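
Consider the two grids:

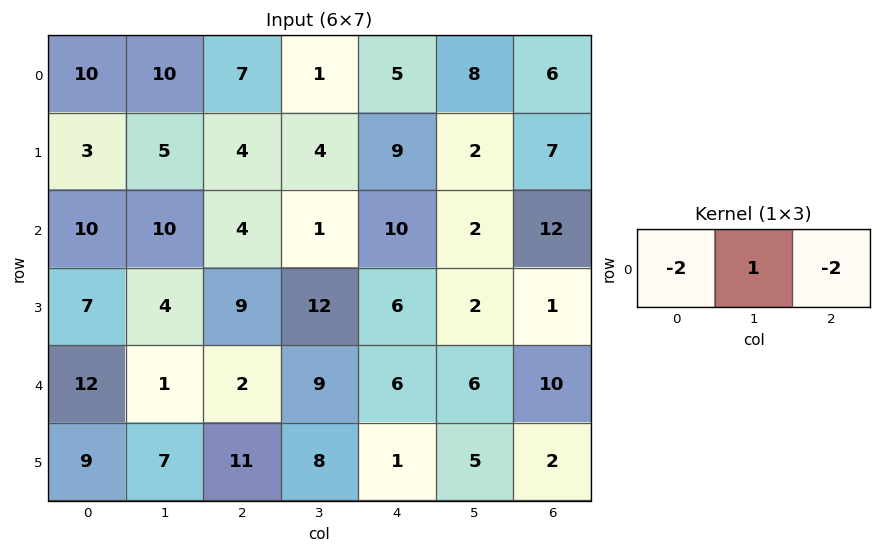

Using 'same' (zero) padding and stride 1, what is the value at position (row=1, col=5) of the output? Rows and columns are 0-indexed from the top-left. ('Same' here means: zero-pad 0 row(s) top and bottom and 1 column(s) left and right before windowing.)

-30

The receptive field on the zero-padded input at this output position is [9 2 7]. Elementwise product with the kernel and sum: 9·-2 + 2·1 + 7·-2.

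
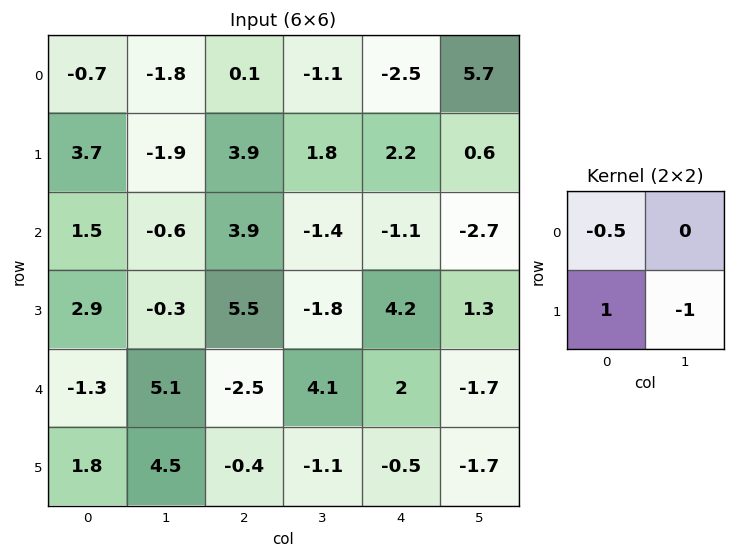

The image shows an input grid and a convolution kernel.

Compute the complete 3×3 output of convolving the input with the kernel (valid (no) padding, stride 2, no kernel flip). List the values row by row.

5.95 2.05 2.85
2.45 5.35 3.45
-2.05 1.95 0.2

Output[0,0]: The receptive field on the input at this output position is [-0.7 -1.8 / 3.7 -1.9]. Elementwise product with the kernel and sum: -0.7·-0.5 + 3.7·1 + -1.9·-1.
Output[0,1]: The receptive field on the input at this output position is [0.1 -1.1 / 3.9 1.8]. Elementwise product with the kernel and sum: 0.1·-0.5 + 3.9·1 + 1.8·-1.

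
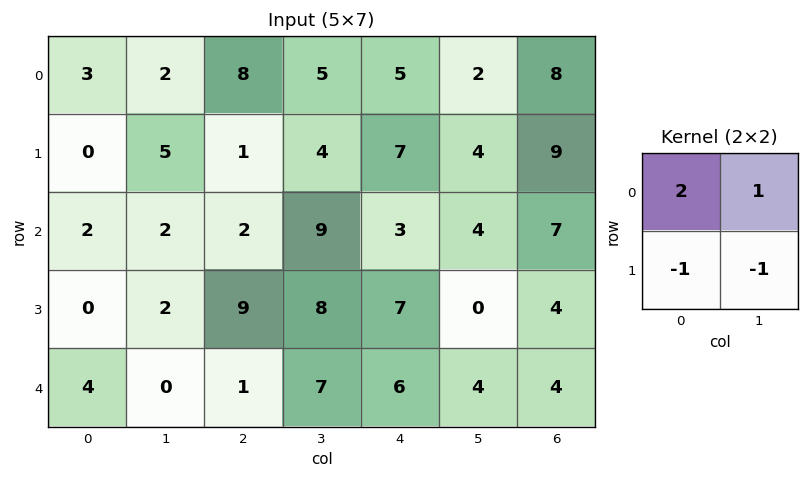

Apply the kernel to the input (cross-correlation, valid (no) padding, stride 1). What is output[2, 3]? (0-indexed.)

6

The receptive field on the input at this output position is [9 3 / 8 7]. Elementwise product with the kernel and sum: 9·2 + 3·1 + 8·-1 + 7·-1.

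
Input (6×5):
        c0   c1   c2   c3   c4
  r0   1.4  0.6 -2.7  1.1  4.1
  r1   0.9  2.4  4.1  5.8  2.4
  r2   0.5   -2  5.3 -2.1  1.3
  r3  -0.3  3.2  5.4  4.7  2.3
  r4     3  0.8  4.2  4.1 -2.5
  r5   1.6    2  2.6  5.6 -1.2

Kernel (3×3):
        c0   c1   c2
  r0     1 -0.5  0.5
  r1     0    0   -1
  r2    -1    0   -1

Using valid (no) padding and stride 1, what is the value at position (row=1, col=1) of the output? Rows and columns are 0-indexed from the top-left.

-2.55

The receptive field on the input at this output position is [2.4 4.1 5.8 / -2 5.3 -2.1 / 3.2 5.4 4.7]. Elementwise product with the kernel and sum: 2.4·1 + 4.1·-0.5 + 5.8·0.5 + -2.1·-1 + 3.2·-1 + 4.7·-1.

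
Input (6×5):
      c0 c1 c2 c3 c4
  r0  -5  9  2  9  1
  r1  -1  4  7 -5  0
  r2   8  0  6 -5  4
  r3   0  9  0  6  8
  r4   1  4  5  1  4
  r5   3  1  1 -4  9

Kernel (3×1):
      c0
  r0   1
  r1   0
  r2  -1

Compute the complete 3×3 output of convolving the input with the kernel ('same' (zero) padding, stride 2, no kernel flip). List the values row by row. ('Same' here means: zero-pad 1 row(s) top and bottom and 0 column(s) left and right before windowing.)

Output[0,0]: The receptive field on the zero-padded input at this output position is [0 / -5 / -1]. Elementwise product with the kernel and sum: 0·1 + -1·-1.
Output[0,1]: The receptive field on the zero-padded input at this output position is [0 / 2 / 7]. Elementwise product with the kernel and sum: 0·1 + 7·-1.

1 -7 0
-1 7 -8
-3 -1 -1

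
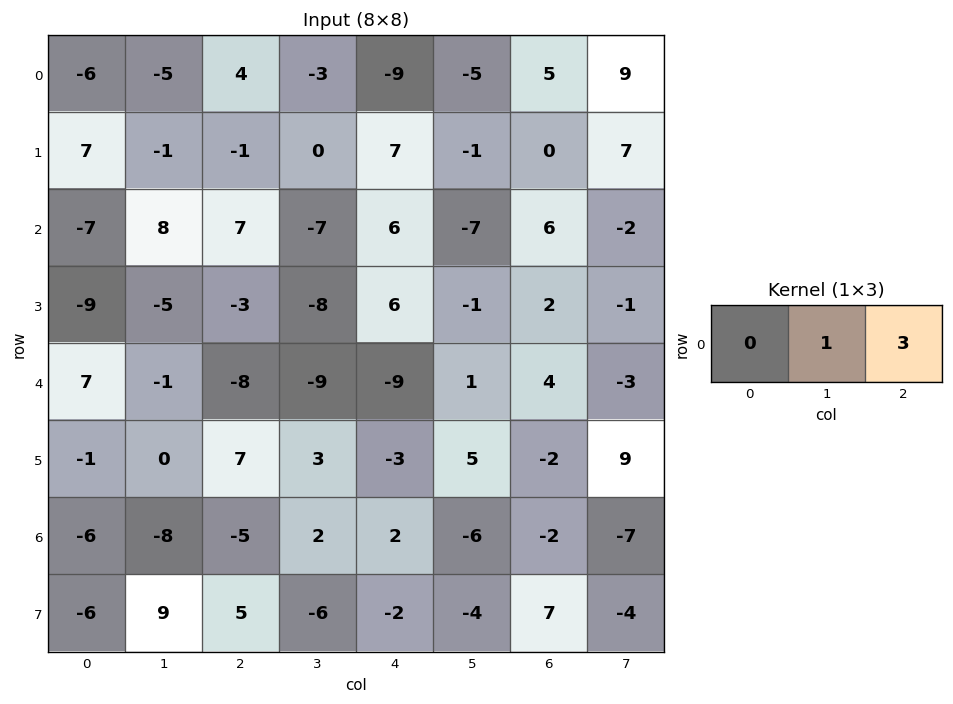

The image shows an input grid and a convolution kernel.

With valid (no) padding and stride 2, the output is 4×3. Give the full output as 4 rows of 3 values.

7 -30 10
29 11 11
-25 -36 13
-23 8 -12

Output[0,0]: The receptive field on the input at this output position is [-6 -5 4]. Elementwise product with the kernel and sum: -5·1 + 4·3.
Output[0,1]: The receptive field on the input at this output position is [4 -3 -9]. Elementwise product with the kernel and sum: -3·1 + -9·3.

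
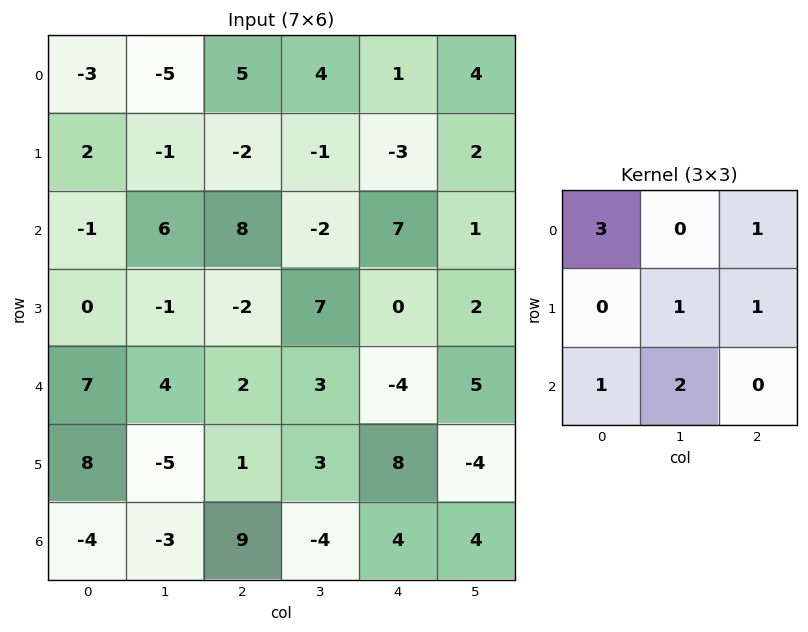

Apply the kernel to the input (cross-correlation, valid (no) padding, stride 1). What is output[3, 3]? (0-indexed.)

The receptive field on the input at this output position is [7 0 2 / 3 -4 5 / 3 8 -4]. Elementwise product with the kernel and sum: 7·3 + 2·1 + -4·1 + 5·1 + 3·1 + 8·2.

43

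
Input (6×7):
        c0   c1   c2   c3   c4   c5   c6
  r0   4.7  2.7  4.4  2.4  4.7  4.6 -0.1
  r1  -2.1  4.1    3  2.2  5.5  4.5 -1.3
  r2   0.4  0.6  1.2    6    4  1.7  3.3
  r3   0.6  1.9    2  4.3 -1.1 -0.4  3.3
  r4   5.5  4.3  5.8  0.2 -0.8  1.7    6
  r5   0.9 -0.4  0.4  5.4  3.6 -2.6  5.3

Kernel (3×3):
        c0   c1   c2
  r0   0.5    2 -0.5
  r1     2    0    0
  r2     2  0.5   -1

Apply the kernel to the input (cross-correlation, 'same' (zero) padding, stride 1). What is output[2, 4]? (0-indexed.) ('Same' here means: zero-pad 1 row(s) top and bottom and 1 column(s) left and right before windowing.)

The receptive field on the zero-padded input at this output position is [2.2 5.5 4.5 / 6 4 1.7 / 4.3 -1.1 -0.4]. Elementwise product with the kernel and sum: 2.2·0.5 + 5.5·2 + 4.5·-0.5 + 6·2 + 4.3·2 + -1.1·0.5 + -0.4·-1.

30.3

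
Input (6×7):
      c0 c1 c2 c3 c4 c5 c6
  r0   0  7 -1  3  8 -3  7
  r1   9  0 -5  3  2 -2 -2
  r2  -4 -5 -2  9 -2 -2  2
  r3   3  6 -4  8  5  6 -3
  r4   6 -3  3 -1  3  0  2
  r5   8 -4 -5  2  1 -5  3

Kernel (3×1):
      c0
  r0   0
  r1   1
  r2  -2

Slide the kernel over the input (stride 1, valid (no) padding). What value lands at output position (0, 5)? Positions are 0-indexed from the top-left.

The receptive field on the input at this output position is [-3 / -2 / -2]. Elementwise product with the kernel and sum: -2·1 + -2·-2.

2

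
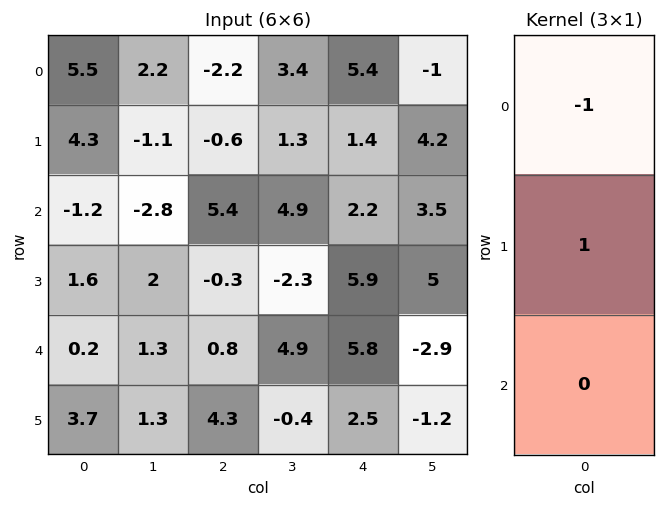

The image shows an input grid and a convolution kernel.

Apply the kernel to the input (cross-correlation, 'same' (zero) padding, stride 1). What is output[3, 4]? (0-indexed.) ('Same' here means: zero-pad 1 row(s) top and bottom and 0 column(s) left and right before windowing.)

3.7

The receptive field on the zero-padded input at this output position is [2.2 / 5.9 / 5.8]. Elementwise product with the kernel and sum: 2.2·-1 + 5.9·1.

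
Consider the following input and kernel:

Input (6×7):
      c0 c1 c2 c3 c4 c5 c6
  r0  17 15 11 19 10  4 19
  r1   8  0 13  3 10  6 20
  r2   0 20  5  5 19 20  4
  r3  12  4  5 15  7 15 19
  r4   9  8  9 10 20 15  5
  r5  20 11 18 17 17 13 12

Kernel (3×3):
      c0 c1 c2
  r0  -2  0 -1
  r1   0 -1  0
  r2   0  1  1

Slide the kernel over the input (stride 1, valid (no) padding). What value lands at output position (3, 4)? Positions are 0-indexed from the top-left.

The receptive field on the input at this output position is [7 15 19 / 20 15 5 / 17 13 12]. Elementwise product with the kernel and sum: 7·-2 + 19·-1 + 15·-1 + 13·1 + 12·1.

-23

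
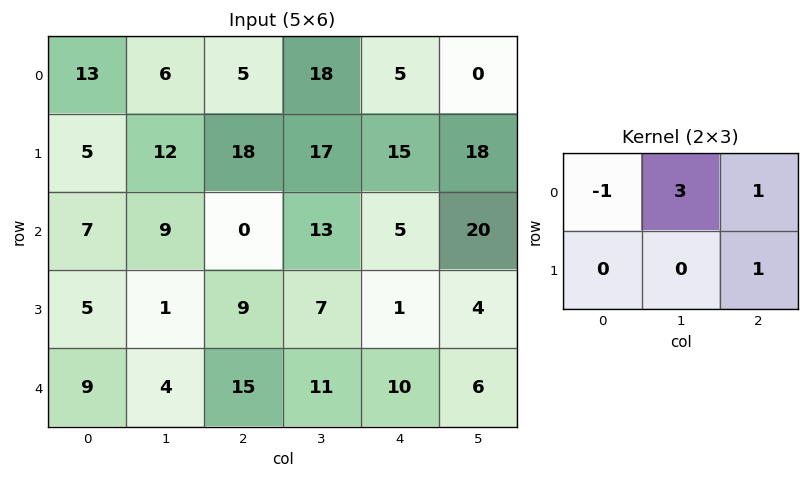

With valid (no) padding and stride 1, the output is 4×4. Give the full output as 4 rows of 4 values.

Output[0,0]: The receptive field on the input at this output position is [13 6 5 / 5 12 18]. Elementwise product with the kernel and sum: 13·-1 + 6·3 + 5·1 + 18·1.

28 44 69 15
49 72 53 66
29 11 45 26
22 44 23 6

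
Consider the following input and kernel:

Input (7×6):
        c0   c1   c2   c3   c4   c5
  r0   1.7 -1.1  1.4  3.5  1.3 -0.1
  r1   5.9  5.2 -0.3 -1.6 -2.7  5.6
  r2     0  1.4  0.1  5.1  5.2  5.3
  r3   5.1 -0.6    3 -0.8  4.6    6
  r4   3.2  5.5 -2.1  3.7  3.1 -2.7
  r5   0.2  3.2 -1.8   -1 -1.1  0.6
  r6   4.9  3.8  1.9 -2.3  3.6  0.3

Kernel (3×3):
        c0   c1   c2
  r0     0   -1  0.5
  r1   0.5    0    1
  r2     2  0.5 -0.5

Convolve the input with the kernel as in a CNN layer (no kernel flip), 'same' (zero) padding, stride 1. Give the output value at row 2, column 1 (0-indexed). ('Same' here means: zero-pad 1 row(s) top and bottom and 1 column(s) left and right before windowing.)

The receptive field on the zero-padded input at this output position is [5.9 5.2 -0.3 / 0 1.4 0.1 / 5.1 -0.6 3]. Elementwise product with the kernel and sum: 5.2·-1 + -0.3·0.5 + 0·0.5 + 0.1·1 + 5.1·2 + -0.6·0.5 + 3·-0.5.

3.15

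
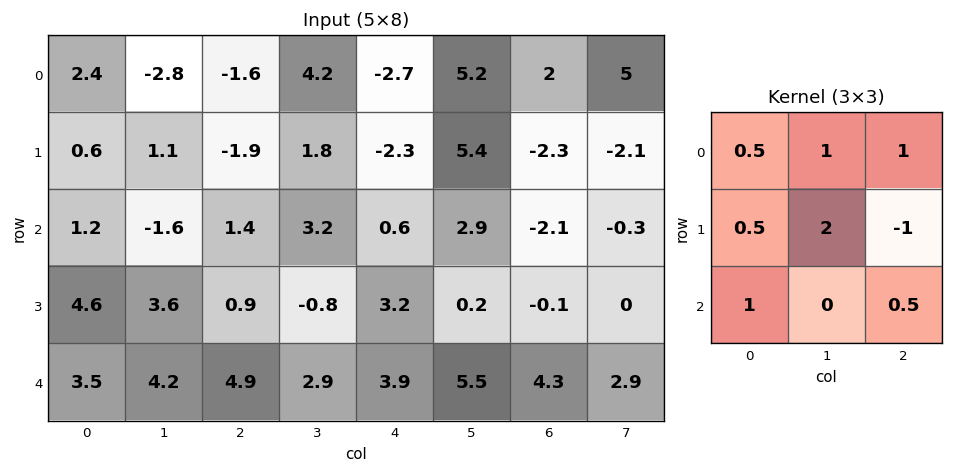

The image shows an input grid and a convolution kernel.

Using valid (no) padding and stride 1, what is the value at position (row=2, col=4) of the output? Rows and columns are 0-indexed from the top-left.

9.25

The receptive field on the input at this output position is [0.6 2.9 -2.1 / 3.2 0.2 -0.1 / 3.9 5.5 4.3]. Elementwise product with the kernel and sum: 0.6·0.5 + 2.9·1 + -2.1·1 + 3.2·0.5 + 0.2·2 + -0.1·-1 + 3.9·1 + 4.3·0.5.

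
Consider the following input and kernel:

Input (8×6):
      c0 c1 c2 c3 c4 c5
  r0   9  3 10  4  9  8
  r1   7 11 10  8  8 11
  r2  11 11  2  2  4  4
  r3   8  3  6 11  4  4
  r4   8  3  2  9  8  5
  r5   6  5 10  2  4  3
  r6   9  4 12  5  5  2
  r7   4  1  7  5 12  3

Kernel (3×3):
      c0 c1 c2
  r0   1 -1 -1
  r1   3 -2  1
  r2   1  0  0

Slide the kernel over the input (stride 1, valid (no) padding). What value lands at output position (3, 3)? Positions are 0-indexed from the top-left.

The receptive field on the input at this output position is [11 4 4 / 9 8 5 / 2 4 3]. Elementwise product with the kernel and sum: 11·1 + 4·-1 + 4·-1 + 9·3 + 8·-2 + 5·1 + 2·1.

21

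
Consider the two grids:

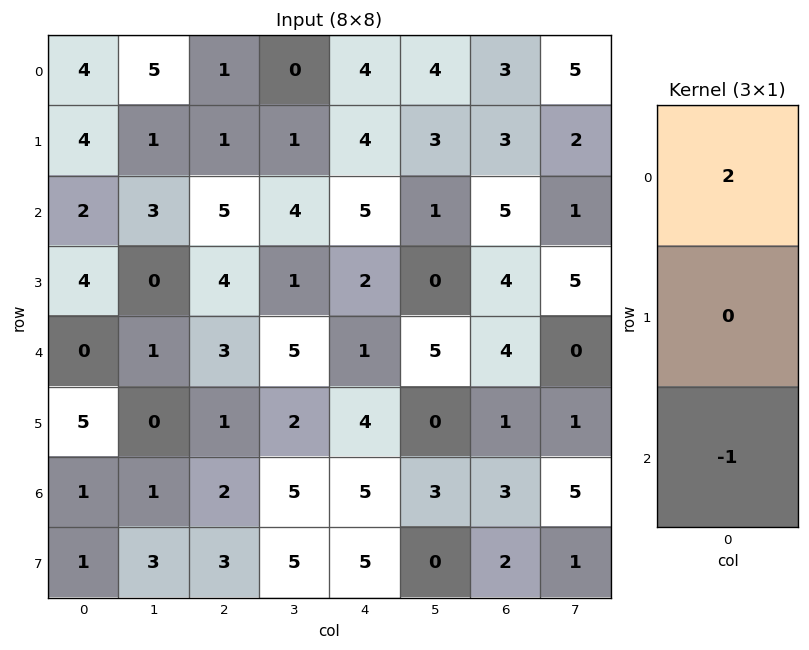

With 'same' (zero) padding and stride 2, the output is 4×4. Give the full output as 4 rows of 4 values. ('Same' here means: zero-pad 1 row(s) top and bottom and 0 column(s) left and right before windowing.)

Output[0,0]: The receptive field on the zero-padded input at this output position is [0 / 4 / 4]. Elementwise product with the kernel and sum: 0·2 + 4·-1.
Output[0,1]: The receptive field on the zero-padded input at this output position is [0 / 1 / 1]. Elementwise product with the kernel and sum: 0·2 + 1·-1.

-4 -1 -4 -3
4 -2 6 2
3 7 0 7
9 -1 3 0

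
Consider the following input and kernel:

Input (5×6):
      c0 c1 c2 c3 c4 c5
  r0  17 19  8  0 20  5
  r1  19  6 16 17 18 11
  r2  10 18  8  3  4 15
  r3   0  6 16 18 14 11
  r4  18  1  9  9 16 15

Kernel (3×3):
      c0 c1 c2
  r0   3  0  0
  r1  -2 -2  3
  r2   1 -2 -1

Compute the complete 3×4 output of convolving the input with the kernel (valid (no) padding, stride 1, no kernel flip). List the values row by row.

Output[0,0]: The receptive field on the input at this output position is [17 19 8 / 19 6 16 / 10 18 8]. Elementwise product with the kernel and sum: 17·3 + 19·-2 + 6·-2 + 16·3 + 10·1 + 18·-2 + 8·-1.
Output[0,1]: The receptive field on the input at this output position is [19 8 0 / 6 16 17 / 18 8 3]. Elementwise product with the kernel and sum: 19·3 + 6·-2 + 16·-2 + 17·3 + 18·1 + 8·-2 + 3·-1.

15 63 10 -57
-3 -69 4 61
73 38 -27 -60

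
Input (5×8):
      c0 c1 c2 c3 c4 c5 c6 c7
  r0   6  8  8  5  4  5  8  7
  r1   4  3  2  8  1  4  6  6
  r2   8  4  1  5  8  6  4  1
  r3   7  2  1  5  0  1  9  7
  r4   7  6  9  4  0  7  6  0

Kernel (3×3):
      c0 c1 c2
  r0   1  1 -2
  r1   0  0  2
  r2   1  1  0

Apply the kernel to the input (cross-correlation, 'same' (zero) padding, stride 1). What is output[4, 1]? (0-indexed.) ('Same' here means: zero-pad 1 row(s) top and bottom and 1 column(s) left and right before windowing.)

The receptive field on the zero-padded input at this output position is [7 2 1 / 7 6 9 / 0 0 0]. Elementwise product with the kernel and sum: 7·1 + 2·1 + 1·-2 + 9·2 + 0·1 + 0·1.

25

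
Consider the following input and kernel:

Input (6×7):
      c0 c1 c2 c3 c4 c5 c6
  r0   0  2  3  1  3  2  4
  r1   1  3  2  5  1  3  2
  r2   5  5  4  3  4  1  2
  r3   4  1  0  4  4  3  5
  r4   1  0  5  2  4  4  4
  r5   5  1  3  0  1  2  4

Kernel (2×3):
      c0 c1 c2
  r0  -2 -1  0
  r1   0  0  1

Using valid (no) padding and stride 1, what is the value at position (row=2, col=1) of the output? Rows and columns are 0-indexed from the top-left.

-10

The receptive field on the input at this output position is [5 4 3 / 1 0 4]. Elementwise product with the kernel and sum: 5·-2 + 4·-1 + 4·1.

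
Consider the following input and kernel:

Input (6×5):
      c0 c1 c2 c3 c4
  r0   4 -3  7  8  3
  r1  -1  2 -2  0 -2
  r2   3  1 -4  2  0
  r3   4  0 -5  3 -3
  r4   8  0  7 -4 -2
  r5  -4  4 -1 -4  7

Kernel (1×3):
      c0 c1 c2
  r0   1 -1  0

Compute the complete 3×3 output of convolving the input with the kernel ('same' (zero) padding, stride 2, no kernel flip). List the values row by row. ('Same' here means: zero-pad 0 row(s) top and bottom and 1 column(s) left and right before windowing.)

Output[0,0]: The receptive field on the zero-padded input at this output position is [0 4 -3]. Elementwise product with the kernel and sum: 0·1 + 4·-1.

-4 -10 5
-3 5 2
-8 -7 -2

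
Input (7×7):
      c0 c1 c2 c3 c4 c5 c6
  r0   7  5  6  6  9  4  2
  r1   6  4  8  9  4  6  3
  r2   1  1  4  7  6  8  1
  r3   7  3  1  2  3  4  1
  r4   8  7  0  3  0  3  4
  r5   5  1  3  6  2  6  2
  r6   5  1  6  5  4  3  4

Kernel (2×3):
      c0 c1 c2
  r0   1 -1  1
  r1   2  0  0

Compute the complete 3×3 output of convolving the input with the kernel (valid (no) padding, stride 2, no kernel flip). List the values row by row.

Output[0,0]: The receptive field on the input at this output position is [7 5 6 / 6 4 8]. Elementwise product with the kernel and sum: 7·1 + 5·-1 + 6·1 + 6·2.
Output[0,1]: The receptive field on the input at this output position is [6 6 9 / 8 9 4]. Elementwise product with the kernel and sum: 6·1 + 6·-1 + 9·1 + 8·2.

20 25 15
18 5 5
11 3 5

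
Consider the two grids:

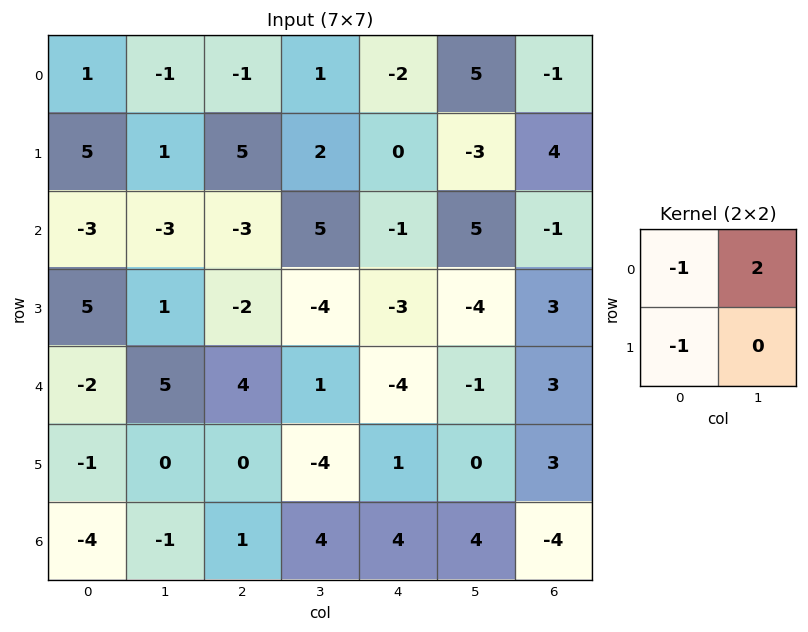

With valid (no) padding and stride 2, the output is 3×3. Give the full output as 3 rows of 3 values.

-8 -2 12
-8 15 14
13 -2 1

Output[0,0]: The receptive field on the input at this output position is [1 -1 / 5 1]. Elementwise product with the kernel and sum: 1·-1 + -1·2 + 5·-1.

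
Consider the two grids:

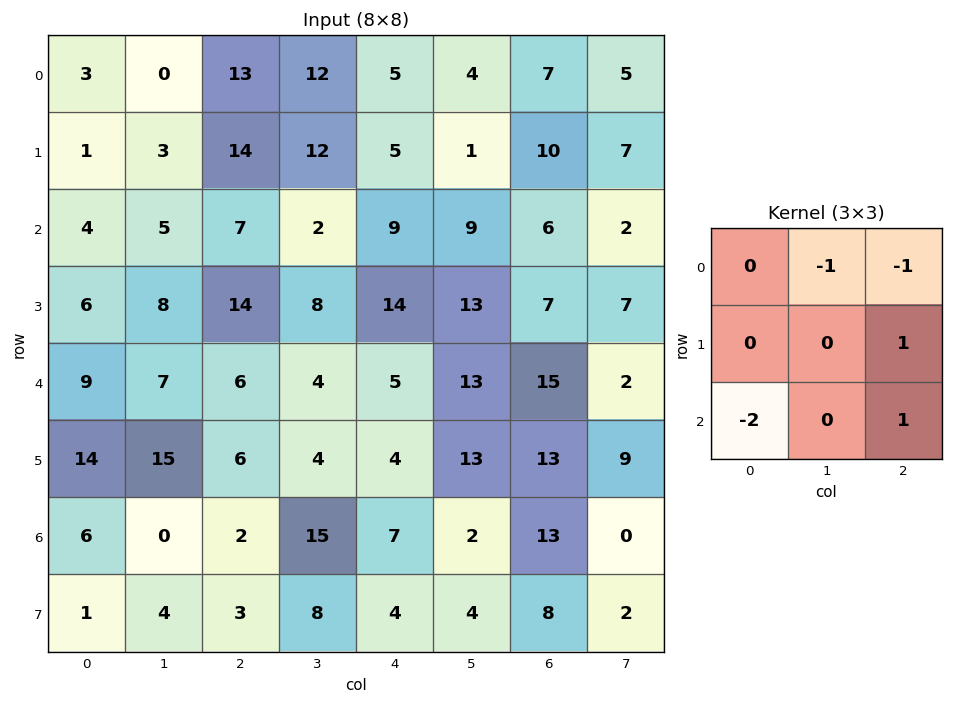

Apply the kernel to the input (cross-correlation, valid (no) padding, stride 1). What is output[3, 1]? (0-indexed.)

The receptive field on the input at this output position is [8 14 8 / 7 6 4 / 15 6 4]. Elementwise product with the kernel and sum: 14·-1 + 8·-1 + 4·1 + 15·-2 + 4·1.

-44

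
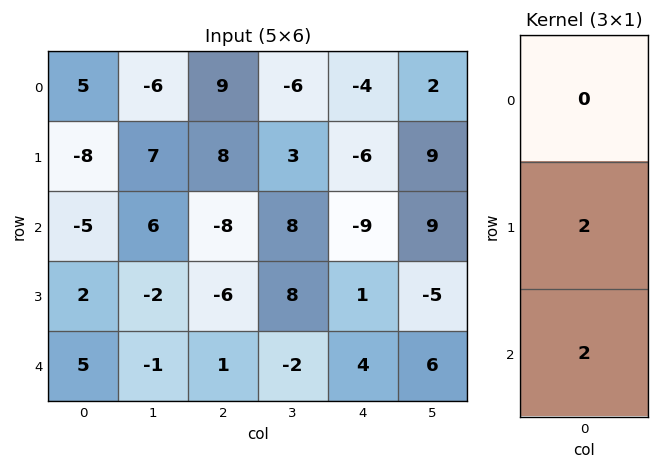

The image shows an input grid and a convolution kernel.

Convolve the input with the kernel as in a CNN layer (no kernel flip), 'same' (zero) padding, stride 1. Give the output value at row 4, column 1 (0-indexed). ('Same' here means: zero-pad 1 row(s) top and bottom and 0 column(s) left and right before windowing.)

-2

The receptive field on the zero-padded input at this output position is [-2 / -1 / 0]. Elementwise product with the kernel and sum: -1·2 + 0·2.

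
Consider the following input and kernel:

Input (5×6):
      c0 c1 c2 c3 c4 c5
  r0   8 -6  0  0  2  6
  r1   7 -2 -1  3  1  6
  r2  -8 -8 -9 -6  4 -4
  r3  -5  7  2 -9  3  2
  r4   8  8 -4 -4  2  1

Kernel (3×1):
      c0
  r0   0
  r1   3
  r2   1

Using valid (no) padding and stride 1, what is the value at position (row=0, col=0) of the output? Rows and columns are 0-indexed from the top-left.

13

The receptive field on the input at this output position is [8 / 7 / -8]. Elementwise product with the kernel and sum: 7·3 + -8·1.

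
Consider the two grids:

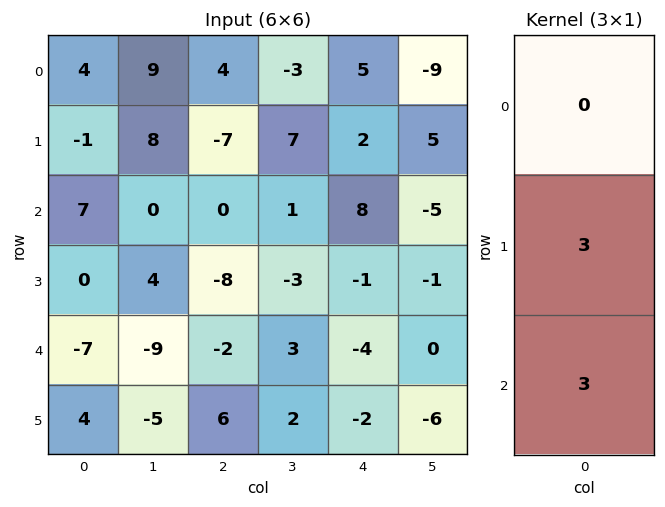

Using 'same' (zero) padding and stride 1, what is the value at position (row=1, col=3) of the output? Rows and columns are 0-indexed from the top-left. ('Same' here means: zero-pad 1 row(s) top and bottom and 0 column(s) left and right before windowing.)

24

The receptive field on the zero-padded input at this output position is [-3 / 7 / 1]. Elementwise product with the kernel and sum: 7·3 + 1·3.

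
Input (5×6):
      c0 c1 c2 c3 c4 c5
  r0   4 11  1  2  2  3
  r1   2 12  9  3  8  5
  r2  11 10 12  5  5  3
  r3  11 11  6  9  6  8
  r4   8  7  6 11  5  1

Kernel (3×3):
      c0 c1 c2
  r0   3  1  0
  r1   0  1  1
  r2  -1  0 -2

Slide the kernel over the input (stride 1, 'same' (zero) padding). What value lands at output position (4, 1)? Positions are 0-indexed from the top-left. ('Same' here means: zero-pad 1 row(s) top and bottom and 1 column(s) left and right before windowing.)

The receptive field on the zero-padded input at this output position is [11 11 6 / 8 7 6 / 0 0 0]. Elementwise product with the kernel and sum: 11·3 + 11·1 + 7·1 + 6·1 + 0·-1 + 0·-2.

57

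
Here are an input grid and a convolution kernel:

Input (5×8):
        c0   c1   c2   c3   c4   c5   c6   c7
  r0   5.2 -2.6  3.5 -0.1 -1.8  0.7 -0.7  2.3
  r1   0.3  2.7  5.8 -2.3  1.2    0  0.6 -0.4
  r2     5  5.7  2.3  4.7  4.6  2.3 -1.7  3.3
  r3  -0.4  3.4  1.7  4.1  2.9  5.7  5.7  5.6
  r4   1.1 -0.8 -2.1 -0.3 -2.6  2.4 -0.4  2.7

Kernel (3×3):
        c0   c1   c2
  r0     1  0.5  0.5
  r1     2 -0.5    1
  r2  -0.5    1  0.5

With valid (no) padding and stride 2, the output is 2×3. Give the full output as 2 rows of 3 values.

15.05 22.35 0.35
5.8 10.65 17.05

Output[0,0]: The receptive field on the input at this output position is [5.2 -2.6 3.5 / 0.3 2.7 5.8 / 5 5.7 2.3]. Elementwise product with the kernel and sum: 5.2·1 + -2.6·0.5 + 3.5·0.5 + 0.3·2 + 2.7·-0.5 + 5.8·1 + 5·-0.5 + 5.7·1 + 2.3·0.5.
Output[0,1]: The receptive field on the input at this output position is [3.5 -0.1 -1.8 / 5.8 -2.3 1.2 / 2.3 4.7 4.6]. Elementwise product with the kernel and sum: 3.5·1 + -0.1·0.5 + -1.8·0.5 + 5.8·2 + -2.3·-0.5 + 1.2·1 + 2.3·-0.5 + 4.7·1 + 4.6·0.5.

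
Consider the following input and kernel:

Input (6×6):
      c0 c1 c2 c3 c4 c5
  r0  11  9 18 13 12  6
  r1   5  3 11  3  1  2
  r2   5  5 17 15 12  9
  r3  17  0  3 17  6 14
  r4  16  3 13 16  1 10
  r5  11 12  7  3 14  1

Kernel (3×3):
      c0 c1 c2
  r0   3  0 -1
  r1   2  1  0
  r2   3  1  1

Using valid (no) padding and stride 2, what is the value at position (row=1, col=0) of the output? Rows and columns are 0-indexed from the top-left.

The receptive field on the input at this output position is [5 5 17 / 17 0 3 / 16 3 13]. Elementwise product with the kernel and sum: 5·3 + 17·-1 + 17·2 + 0·1 + 16·3 + 3·1 + 13·1.

96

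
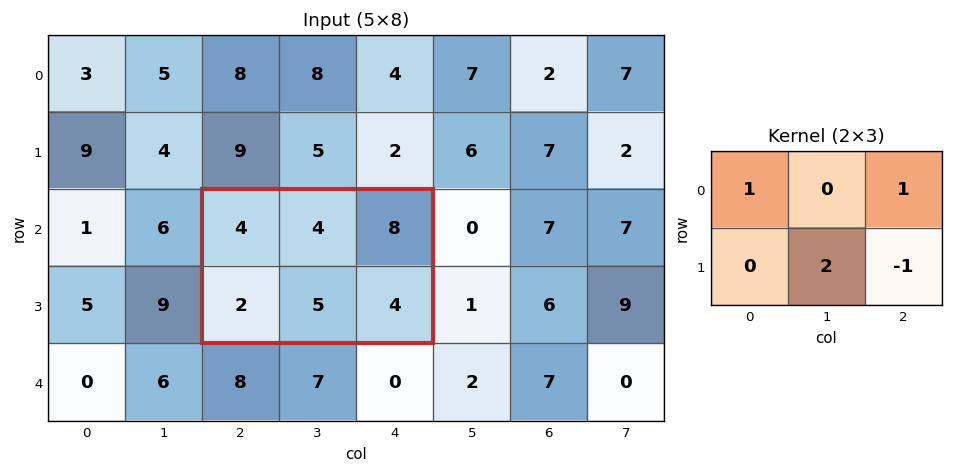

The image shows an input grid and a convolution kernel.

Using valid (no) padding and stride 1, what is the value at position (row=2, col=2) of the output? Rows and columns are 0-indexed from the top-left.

The receptive field on the input at this output position is [4 4 8 / 2 5 4]. Elementwise product with the kernel and sum: 4·1 + 8·1 + 5·2 + 4·-1.

18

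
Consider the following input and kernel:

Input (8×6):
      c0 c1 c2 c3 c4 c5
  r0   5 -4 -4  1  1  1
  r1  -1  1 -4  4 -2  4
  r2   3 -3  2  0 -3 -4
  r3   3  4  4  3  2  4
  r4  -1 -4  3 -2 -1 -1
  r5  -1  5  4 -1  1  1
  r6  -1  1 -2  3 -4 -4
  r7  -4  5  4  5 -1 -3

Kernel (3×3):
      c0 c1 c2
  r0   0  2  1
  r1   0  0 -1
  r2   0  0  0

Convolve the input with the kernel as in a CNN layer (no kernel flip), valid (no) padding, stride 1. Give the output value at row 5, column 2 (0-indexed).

The receptive field on the input at this output position is [4 -1 1 / -2 3 -4 / 4 5 -1]. Elementwise product with the kernel and sum: -1·2 + 1·1 + -4·-1.

3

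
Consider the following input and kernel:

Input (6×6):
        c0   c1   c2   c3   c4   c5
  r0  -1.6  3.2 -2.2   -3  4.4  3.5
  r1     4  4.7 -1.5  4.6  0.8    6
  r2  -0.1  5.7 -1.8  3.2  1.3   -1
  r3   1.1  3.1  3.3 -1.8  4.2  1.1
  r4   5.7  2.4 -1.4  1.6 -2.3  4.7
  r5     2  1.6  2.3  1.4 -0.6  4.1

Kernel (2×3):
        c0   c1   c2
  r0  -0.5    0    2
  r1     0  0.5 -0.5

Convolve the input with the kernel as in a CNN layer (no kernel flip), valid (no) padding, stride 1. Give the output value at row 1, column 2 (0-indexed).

3.3

The receptive field on the input at this output position is [-1.5 4.6 0.8 / -1.8 3.2 1.3]. Elementwise product with the kernel and sum: -1.5·-0.5 + 0.8·2 + 3.2·0.5 + 1.3·-0.5.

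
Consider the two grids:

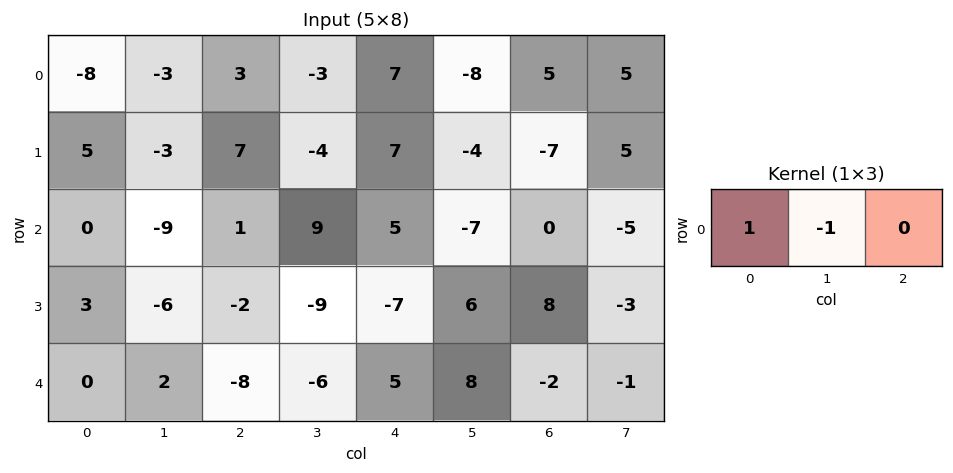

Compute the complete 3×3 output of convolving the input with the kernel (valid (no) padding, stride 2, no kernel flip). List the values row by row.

Output[0,0]: The receptive field on the input at this output position is [-8 -3 3]. Elementwise product with the kernel and sum: -8·1 + -3·-1.
Output[0,1]: The receptive field on the input at this output position is [3 -3 7]. Elementwise product with the kernel and sum: 3·1 + -3·-1.

-5 6 15
9 -8 12
-2 -2 -3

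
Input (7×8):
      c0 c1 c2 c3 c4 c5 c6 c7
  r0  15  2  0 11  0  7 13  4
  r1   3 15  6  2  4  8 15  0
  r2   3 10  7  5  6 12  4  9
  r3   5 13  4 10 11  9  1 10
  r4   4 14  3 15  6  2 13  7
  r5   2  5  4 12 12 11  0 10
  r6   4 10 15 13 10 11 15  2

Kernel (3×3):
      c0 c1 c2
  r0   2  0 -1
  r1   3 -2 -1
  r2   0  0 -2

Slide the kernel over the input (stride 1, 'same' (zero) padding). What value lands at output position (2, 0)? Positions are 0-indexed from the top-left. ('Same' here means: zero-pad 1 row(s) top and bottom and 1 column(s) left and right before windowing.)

The receptive field on the zero-padded input at this output position is [0 3 15 / 0 3 10 / 0 5 13]. Elementwise product with the kernel and sum: 0·2 + 15·-1 + 0·3 + 3·-2 + 10·-1 + 13·-2.

-57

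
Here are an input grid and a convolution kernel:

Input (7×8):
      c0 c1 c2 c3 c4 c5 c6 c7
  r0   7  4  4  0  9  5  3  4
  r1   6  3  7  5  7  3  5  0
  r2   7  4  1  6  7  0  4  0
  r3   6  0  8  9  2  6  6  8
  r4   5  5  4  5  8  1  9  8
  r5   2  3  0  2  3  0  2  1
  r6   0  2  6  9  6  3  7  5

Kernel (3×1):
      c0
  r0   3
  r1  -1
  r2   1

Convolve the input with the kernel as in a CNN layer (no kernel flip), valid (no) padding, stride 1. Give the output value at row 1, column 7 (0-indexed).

The receptive field on the input at this output position is [0 / 0 / 8]. Elementwise product with the kernel and sum: 0·3 + 0·-1 + 8·1.

8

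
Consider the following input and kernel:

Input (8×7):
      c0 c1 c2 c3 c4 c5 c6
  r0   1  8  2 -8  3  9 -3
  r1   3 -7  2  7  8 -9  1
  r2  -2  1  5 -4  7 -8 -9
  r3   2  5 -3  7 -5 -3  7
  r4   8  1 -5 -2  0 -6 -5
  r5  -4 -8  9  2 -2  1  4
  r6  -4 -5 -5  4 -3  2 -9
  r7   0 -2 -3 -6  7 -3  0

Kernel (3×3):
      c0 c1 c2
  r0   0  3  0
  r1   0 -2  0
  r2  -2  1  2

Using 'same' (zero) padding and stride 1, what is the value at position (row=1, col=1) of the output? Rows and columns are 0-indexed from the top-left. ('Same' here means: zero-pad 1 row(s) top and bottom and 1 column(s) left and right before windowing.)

The receptive field on the zero-padded input at this output position is [1 8 2 / 3 -7 2 / -2 1 5]. Elementwise product with the kernel and sum: 8·3 + -7·-2 + -2·-2 + 1·1 + 5·2.

53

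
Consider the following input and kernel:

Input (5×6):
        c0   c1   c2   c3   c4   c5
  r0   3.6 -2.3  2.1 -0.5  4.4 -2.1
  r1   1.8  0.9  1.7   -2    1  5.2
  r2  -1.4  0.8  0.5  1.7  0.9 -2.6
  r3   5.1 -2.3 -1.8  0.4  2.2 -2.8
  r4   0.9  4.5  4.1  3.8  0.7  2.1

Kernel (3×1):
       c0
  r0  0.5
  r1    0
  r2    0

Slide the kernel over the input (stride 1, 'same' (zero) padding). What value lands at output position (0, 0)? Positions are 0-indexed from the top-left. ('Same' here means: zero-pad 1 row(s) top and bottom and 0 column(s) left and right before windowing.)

The receptive field on the zero-padded input at this output position is [0 / 3.6 / 1.8]. Elementwise product with the kernel and sum: 0·0.5.

0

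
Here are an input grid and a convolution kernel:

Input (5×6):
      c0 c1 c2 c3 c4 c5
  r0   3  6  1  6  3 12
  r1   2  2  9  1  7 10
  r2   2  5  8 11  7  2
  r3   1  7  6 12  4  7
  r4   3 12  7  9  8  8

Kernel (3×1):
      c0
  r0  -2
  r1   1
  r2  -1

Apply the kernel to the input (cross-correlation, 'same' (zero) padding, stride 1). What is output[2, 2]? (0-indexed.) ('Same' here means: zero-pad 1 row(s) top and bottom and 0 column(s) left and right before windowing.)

The receptive field on the zero-padded input at this output position is [9 / 8 / 6]. Elementwise product with the kernel and sum: 9·-2 + 8·1 + 6·-1.

-16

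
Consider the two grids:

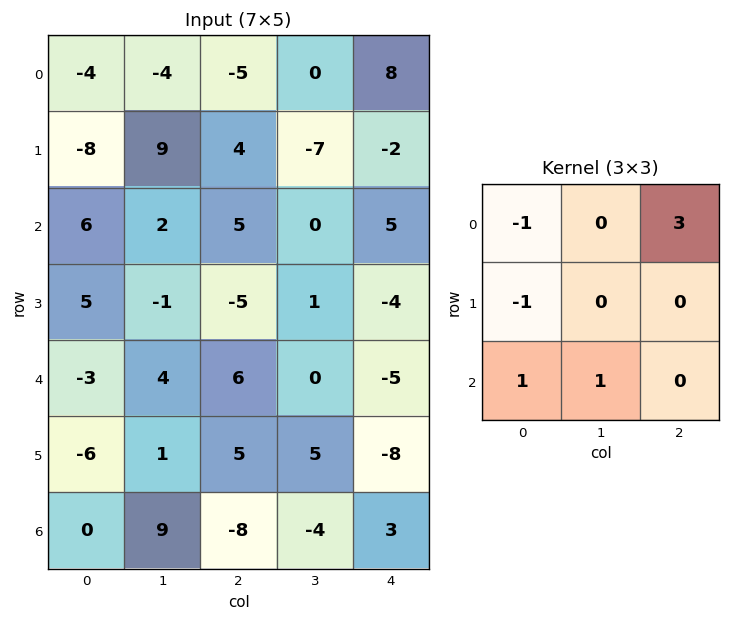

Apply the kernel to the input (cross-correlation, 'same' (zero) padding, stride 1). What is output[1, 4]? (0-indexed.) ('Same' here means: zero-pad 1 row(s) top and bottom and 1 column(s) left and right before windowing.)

The receptive field on the zero-padded input at this output position is [0 8 0 / -7 -2 0 / 0 5 0]. Elementwise product with the kernel and sum: 0·-1 + 0·3 + -7·-1 + 0·1 + 5·1.

12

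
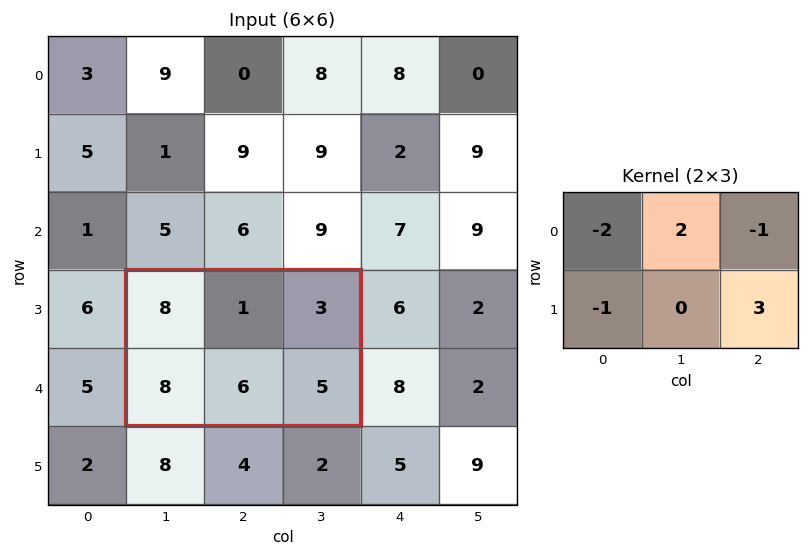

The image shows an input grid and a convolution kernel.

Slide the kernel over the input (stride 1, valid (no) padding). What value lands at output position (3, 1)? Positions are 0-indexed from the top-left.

The receptive field on the input at this output position is [8 1 3 / 8 6 5]. Elementwise product with the kernel and sum: 8·-2 + 1·2 + 3·-1 + 8·-1 + 5·3.

-10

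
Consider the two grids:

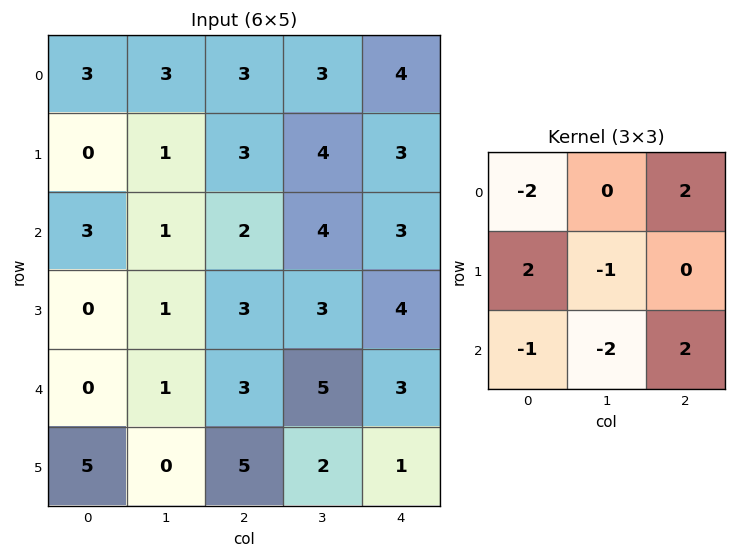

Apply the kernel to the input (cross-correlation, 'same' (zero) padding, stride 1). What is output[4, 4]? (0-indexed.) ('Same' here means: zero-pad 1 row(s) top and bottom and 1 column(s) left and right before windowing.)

The receptive field on the zero-padded input at this output position is [3 4 0 / 5 3 0 / 2 1 0]. Elementwise product with the kernel and sum: 3·-2 + 0·2 + 5·2 + 3·-1 + 2·-1 + 1·-2 + 0·2.

-3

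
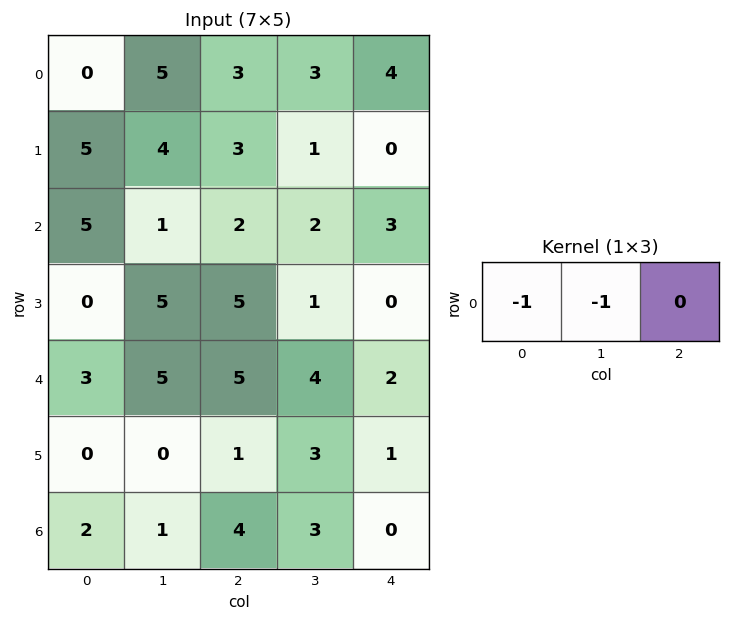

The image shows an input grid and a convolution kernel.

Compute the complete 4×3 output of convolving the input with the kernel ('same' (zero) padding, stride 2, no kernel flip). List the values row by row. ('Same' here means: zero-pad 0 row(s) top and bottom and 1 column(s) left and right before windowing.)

0 -8 -7
-5 -3 -5
-3 -10 -6
-2 -5 -3

Output[0,0]: The receptive field on the zero-padded input at this output position is [0 0 5]. Elementwise product with the kernel and sum: 0·-1 + 0·-1.
Output[0,1]: The receptive field on the zero-padded input at this output position is [5 3 3]. Elementwise product with the kernel and sum: 5·-1 + 3·-1.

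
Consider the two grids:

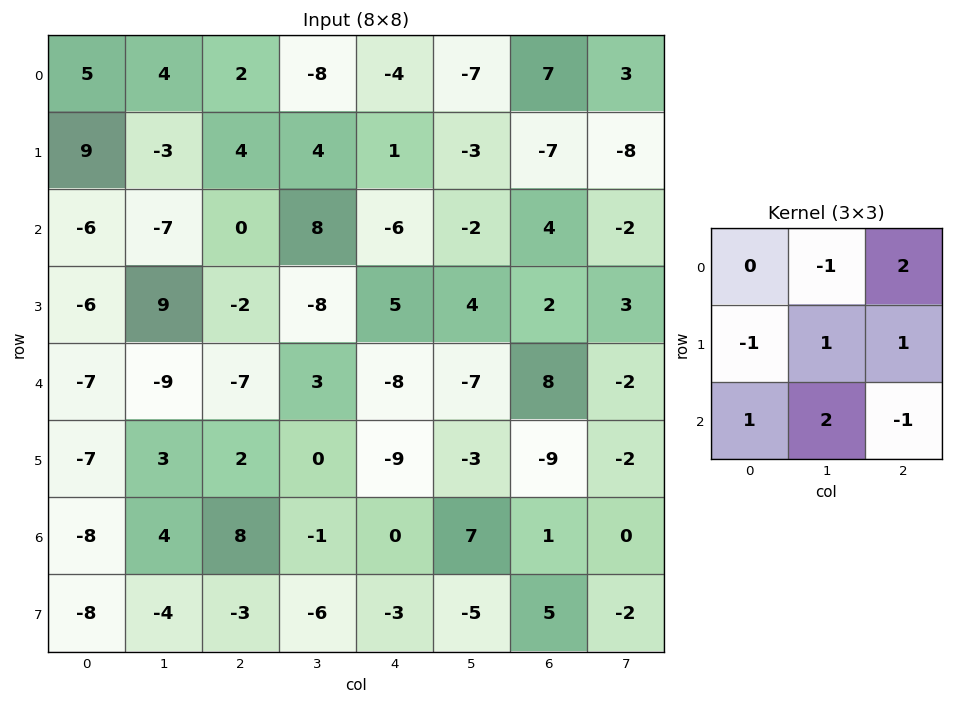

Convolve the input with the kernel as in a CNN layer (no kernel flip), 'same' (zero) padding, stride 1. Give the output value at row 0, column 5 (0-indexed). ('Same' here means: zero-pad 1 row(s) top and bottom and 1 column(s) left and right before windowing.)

6

The receptive field on the zero-padded input at this output position is [0 0 0 / -4 -7 7 / 1 -3 -7]. Elementwise product with the kernel and sum: 0·-1 + 0·2 + -4·-1 + -7·1 + 7·1 + 1·1 + -3·2 + -7·-1.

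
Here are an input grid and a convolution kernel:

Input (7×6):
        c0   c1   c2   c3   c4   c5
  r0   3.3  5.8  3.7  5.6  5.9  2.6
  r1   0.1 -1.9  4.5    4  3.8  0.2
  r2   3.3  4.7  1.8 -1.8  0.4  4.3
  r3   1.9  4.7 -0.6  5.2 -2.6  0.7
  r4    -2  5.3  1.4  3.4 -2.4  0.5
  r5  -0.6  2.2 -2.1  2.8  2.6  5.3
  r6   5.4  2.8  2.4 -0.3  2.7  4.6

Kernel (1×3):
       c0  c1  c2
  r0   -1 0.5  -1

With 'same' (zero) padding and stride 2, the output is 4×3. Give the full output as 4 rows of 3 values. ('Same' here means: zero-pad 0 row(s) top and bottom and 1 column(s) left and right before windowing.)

Output[0,0]: The receptive field on the zero-padded input at this output position is [0 3.3 5.8]. Elementwise product with the kernel and sum: 0·-1 + 3.3·0.5 + 5.8·-1.

-4.15 -9.55 -5.25
-3.05 -2 -2.3
-6.3 -8 -5.1
-0.1 -1.3 -2.95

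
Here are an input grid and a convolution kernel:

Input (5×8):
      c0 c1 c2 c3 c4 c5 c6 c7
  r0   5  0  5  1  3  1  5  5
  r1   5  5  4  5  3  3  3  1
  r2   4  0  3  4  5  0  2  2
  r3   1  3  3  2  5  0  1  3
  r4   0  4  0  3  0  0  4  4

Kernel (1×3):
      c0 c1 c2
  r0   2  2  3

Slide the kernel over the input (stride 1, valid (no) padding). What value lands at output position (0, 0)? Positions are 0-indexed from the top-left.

The receptive field on the input at this output position is [5 0 5]. Elementwise product with the kernel and sum: 5·2 + 0·2 + 5·3.

25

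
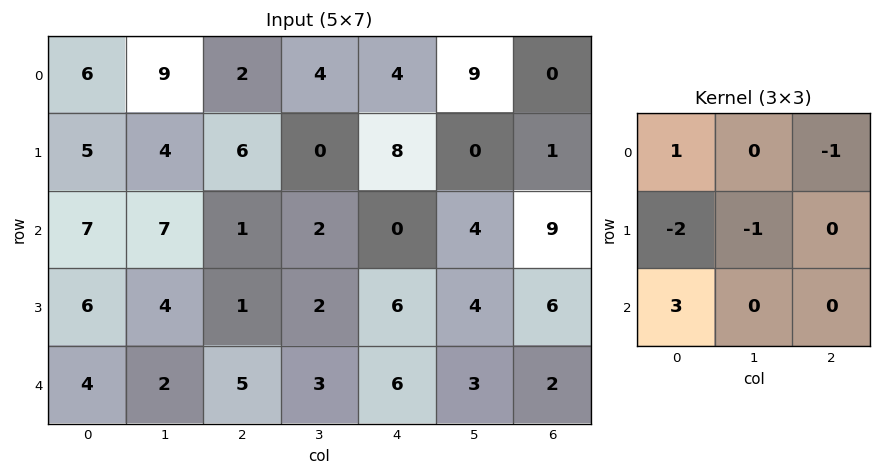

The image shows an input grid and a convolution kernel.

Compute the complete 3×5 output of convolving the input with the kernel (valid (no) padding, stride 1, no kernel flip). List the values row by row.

Output[0,0]: The receptive field on the input at this output position is [6 9 2 / 5 4 6 / 7 7 1]. Elementwise product with the kernel and sum: 6·1 + 2·-1 + 5·-2 + 4·-1 + 7·3.

11 12 -11 -7 -12
-4 1 -3 2 21
2 2 12 -3 -7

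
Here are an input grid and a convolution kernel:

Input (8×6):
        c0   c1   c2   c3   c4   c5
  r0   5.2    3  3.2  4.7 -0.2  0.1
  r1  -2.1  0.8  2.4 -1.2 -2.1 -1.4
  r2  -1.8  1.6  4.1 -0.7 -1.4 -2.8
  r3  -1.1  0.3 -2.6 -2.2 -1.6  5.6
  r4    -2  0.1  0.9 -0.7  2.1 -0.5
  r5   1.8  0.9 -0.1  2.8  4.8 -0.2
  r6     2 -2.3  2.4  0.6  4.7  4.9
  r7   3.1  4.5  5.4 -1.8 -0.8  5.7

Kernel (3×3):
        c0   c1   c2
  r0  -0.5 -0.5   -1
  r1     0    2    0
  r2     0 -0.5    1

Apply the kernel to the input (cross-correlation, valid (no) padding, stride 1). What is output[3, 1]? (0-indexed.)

The receptive field on the input at this output position is [0.3 -2.6 -2.2 / 0.1 0.9 -0.7 / 0.9 -0.1 2.8]. Elementwise product with the kernel and sum: 0.3·-0.5 + -2.6·-0.5 + -2.2·-1 + 0.9·2 + -0.1·-0.5 + 2.8·1.

8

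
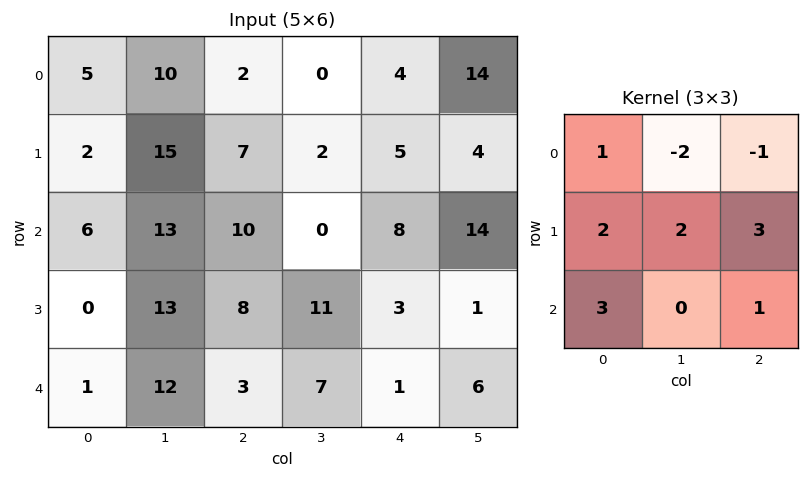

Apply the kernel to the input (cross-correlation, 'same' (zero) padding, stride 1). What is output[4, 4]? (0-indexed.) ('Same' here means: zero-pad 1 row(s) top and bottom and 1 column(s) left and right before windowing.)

38

The receptive field on the zero-padded input at this output position is [11 3 1 / 7 1 6 / 0 0 0]. Elementwise product with the kernel and sum: 11·1 + 3·-2 + 1·-1 + 7·2 + 1·2 + 6·3 + 0·3 + 0·1.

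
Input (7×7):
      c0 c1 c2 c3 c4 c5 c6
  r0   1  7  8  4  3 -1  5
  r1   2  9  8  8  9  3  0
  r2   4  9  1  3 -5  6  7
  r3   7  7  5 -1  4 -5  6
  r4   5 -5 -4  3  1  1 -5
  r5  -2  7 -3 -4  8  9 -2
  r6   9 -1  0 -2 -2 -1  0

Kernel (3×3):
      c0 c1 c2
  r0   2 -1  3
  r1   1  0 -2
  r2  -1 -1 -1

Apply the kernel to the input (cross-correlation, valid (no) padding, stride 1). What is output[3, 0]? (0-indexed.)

33

The receptive field on the input at this output position is [7 7 5 / 5 -5 -4 / -2 7 -3]. Elementwise product with the kernel and sum: 7·2 + 7·-1 + 5·3 + 5·1 + -4·-2 + -2·-1 + 7·-1 + -3·-1.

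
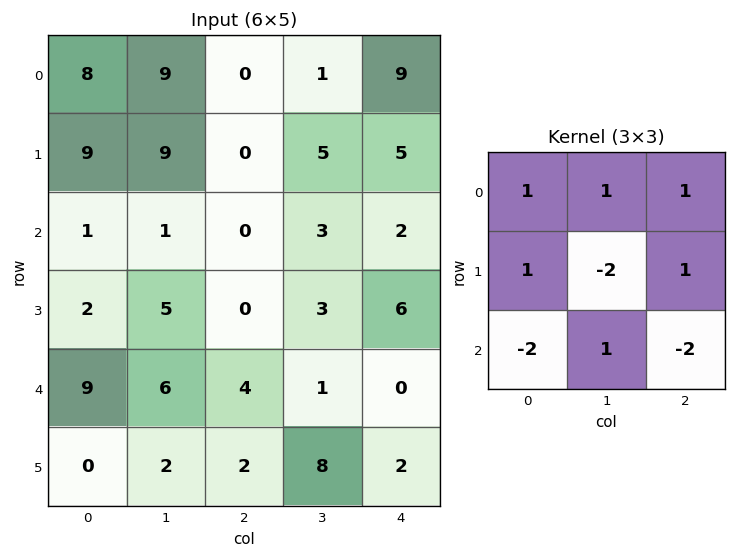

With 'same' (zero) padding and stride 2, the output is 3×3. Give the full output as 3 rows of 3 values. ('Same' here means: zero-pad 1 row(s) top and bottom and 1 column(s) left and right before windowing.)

-16 -18 -22
9 2 9
-9 -11 -4

Output[0,0]: The receptive field on the zero-padded input at this output position is [0 0 0 / 0 8 9 / 0 9 9]. Elementwise product with the kernel and sum: 0·1 + 0·1 + 0·1 + 0·1 + 8·-2 + 9·1 + 0·-2 + 9·1 + 9·-2.
Output[0,1]: The receptive field on the zero-padded input at this output position is [0 0 0 / 9 0 1 / 9 0 5]. Elementwise product with the kernel and sum: 0·1 + 0·1 + 0·1 + 9·1 + 0·-2 + 1·1 + 9·-2 + 0·1 + 5·-2.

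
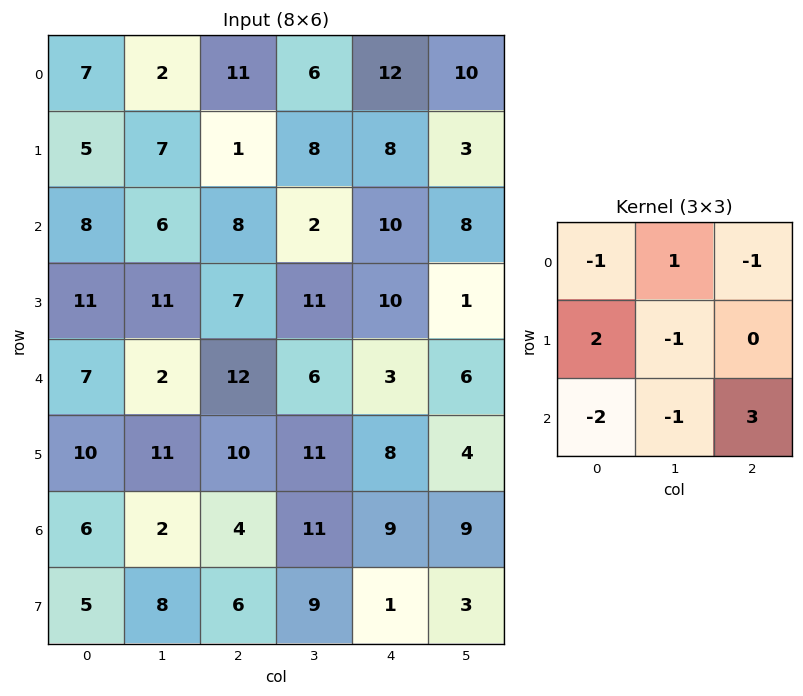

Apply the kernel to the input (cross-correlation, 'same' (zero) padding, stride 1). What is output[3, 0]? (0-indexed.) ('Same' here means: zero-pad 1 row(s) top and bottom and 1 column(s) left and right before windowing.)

-10

The receptive field on the zero-padded input at this output position is [0 8 6 / 0 11 11 / 0 7 2]. Elementwise product with the kernel and sum: 0·-1 + 8·1 + 6·-1 + 0·2 + 11·-1 + 0·-2 + 7·-1 + 2·3.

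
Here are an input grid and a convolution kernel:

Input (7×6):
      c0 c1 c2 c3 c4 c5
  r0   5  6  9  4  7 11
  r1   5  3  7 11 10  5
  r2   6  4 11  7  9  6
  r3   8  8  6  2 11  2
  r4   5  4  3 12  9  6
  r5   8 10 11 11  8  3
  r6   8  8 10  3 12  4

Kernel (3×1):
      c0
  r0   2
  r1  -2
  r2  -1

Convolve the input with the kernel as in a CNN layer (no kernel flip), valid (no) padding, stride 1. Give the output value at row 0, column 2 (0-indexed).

-7

The receptive field on the input at this output position is [9 / 7 / 11]. Elementwise product with the kernel and sum: 9·2 + 7·-2 + 11·-1.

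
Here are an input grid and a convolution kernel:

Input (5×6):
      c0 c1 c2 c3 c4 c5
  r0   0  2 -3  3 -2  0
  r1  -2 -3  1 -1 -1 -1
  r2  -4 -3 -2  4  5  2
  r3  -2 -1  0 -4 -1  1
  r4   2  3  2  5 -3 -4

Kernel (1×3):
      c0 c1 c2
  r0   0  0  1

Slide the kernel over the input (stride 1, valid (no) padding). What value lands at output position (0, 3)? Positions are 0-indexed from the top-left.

0

The receptive field on the input at this output position is [3 -2 0]. Elementwise product with the kernel and sum: 0·1.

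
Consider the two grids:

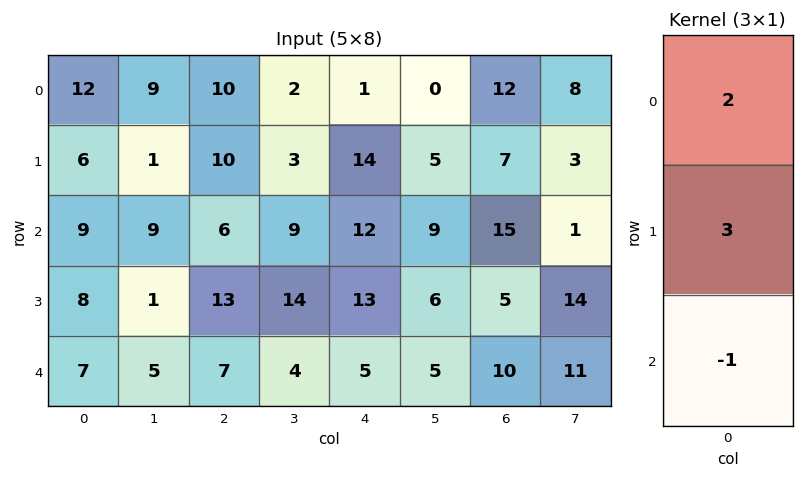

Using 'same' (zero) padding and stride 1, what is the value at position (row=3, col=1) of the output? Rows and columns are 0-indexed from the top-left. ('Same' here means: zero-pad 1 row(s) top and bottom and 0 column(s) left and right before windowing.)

The receptive field on the zero-padded input at this output position is [9 / 1 / 5]. Elementwise product with the kernel and sum: 9·2 + 1·3 + 5·-1.

16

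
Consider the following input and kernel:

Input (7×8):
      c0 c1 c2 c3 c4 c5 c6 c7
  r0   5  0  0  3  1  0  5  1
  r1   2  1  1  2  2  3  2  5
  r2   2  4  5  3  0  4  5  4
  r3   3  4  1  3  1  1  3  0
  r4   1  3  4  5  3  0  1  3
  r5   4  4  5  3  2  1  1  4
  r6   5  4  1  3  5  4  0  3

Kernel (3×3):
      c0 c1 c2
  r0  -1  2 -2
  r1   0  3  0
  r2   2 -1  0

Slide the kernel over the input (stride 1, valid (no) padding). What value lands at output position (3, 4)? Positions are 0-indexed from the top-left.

-2

The receptive field on the input at this output position is [1 1 3 / 3 0 1 / 2 1 1]. Elementwise product with the kernel and sum: 1·-1 + 1·2 + 3·-2 + 0·3 + 2·2 + 1·-1.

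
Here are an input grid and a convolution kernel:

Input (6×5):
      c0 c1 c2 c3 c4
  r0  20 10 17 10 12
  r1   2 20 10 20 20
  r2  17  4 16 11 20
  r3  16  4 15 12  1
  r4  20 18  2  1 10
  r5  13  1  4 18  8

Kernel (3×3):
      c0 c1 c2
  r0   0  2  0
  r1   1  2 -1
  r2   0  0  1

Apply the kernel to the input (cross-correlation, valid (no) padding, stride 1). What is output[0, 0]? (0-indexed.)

The receptive field on the input at this output position is [20 10 17 / 2 20 10 / 17 4 16]. Elementwise product with the kernel and sum: 10·2 + 2·1 + 20·2 + 10·-1 + 16·1.

68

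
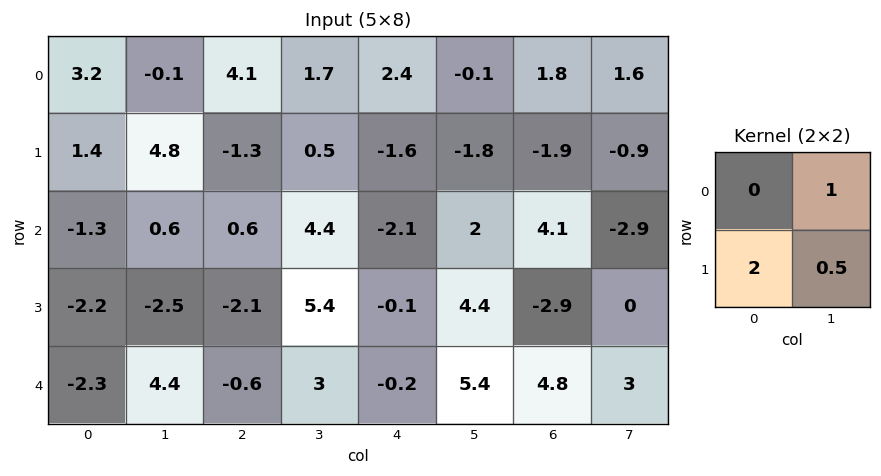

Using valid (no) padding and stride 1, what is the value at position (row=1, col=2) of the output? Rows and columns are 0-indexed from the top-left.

3.9

The receptive field on the input at this output position is [-1.3 0.5 / 0.6 4.4]. Elementwise product with the kernel and sum: 0.5·1 + 0.6·2 + 4.4·0.5.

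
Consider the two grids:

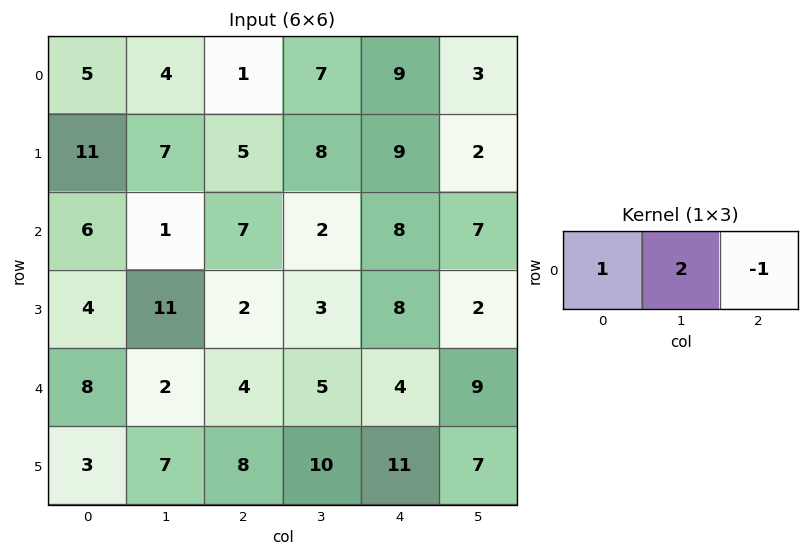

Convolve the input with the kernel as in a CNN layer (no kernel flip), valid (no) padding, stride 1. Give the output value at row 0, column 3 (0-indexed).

22

The receptive field on the input at this output position is [7 9 3]. Elementwise product with the kernel and sum: 7·1 + 9·2 + 3·-1.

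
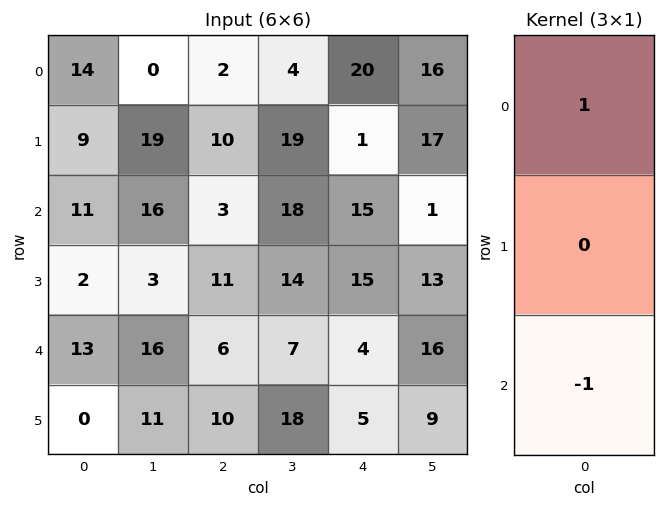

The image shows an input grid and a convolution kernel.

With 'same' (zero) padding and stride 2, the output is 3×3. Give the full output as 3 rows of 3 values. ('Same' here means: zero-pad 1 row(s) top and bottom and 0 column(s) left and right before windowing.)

Output[0,0]: The receptive field on the zero-padded input at this output position is [0 / 14 / 9]. Elementwise product with the kernel and sum: 0·1 + 9·-1.
Output[0,1]: The receptive field on the zero-padded input at this output position is [0 / 2 / 10]. Elementwise product with the kernel and sum: 0·1 + 10·-1.

-9 -10 -1
7 -1 -14
2 1 10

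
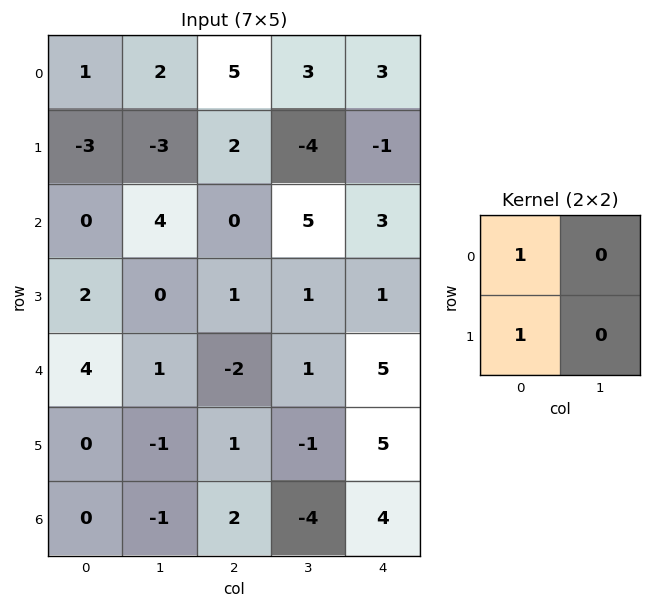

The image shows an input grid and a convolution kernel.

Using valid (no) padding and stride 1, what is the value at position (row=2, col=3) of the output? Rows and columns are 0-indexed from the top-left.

The receptive field on the input at this output position is [5 3 / 1 1]. Elementwise product with the kernel and sum: 5·1 + 1·1.

6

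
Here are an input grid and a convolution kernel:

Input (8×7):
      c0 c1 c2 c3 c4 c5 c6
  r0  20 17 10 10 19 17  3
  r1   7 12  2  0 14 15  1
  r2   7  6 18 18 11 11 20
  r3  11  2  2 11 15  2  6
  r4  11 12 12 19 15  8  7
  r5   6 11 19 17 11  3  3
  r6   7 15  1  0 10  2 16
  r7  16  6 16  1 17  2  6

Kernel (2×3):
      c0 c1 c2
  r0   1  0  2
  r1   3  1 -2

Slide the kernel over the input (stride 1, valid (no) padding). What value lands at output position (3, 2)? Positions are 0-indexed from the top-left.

The receptive field on the input at this output position is [2 11 15 / 12 19 15]. Elementwise product with the kernel and sum: 2·1 + 15·2 + 12·3 + 19·1 + 15·-2.

57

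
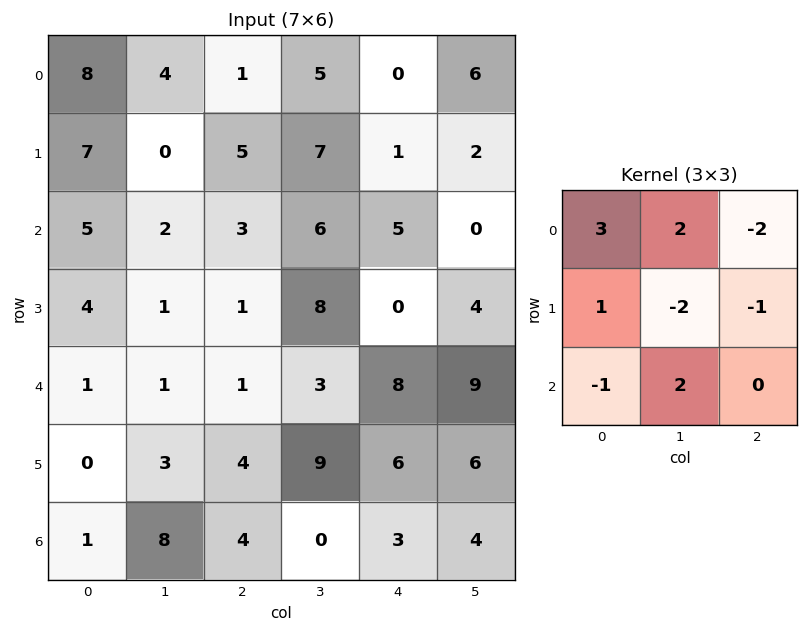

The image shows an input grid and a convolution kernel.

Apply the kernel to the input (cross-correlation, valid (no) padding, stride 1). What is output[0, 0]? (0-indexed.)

31

The receptive field on the input at this output position is [8 4 1 / 7 0 5 / 5 2 3]. Elementwise product with the kernel and sum: 8·3 + 4·2 + 1·-2 + 7·1 + 0·-2 + 5·-1 + 5·-1 + 2·2.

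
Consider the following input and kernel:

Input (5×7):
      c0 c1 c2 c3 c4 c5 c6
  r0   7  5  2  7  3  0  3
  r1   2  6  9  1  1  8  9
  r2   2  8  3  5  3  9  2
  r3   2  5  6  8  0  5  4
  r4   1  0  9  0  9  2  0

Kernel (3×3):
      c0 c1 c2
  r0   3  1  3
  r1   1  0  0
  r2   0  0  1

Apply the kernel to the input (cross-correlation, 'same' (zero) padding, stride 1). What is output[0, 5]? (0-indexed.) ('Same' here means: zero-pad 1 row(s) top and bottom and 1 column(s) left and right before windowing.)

12

The receptive field on the zero-padded input at this output position is [0 0 0 / 3 0 3 / 1 8 9]. Elementwise product with the kernel and sum: 0·3 + 0·1 + 0·3 + 3·1 + 9·1.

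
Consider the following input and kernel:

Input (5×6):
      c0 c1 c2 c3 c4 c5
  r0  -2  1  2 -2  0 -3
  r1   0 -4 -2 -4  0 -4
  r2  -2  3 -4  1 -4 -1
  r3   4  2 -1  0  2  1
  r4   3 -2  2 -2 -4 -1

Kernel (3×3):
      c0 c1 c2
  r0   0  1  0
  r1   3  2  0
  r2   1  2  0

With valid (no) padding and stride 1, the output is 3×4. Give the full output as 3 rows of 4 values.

Output[0,0]: The receptive field on the input at this output position is [-2 1 2 / 0 -4 -2 / -2 3 -4]. Elementwise product with the kernel and sum: 1·1 + 0·3 + -4·2 + -2·1 + 3·2.

-3 -19 -18 -19
4 -1 -15 -1
18 2 -4 -10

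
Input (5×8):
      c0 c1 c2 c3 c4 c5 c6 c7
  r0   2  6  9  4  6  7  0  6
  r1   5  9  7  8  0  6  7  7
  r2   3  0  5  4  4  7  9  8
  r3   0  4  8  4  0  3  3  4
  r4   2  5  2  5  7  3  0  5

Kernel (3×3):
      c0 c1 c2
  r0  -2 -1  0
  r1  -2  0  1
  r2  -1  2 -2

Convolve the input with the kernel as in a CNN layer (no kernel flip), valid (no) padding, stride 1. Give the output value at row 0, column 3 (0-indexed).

-34

The receptive field on the input at this output position is [4 6 7 / 8 0 6 / 4 4 7]. Elementwise product with the kernel and sum: 4·-2 + 6·-1 + 8·-2 + 6·1 + 4·-1 + 4·2 + 7·-2.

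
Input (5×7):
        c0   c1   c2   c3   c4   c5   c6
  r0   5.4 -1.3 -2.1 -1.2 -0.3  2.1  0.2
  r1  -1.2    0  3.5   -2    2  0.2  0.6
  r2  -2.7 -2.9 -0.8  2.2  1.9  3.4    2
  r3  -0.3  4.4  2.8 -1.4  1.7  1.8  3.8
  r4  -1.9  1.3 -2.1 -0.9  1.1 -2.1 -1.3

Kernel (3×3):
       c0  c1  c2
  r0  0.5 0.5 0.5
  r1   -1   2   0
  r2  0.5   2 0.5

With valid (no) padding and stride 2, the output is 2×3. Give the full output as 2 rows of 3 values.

-5.35 -4.35 8.15
6.5 -6.25 1.25

Output[0,0]: The receptive field on the input at this output position is [5.4 -1.3 -2.1 / -1.2 0 3.5 / -2.7 -2.9 -0.8]. Elementwise product with the kernel and sum: 5.4·0.5 + -1.3·0.5 + -2.1·0.5 + -1.2·-1 + 0·2 + -2.7·0.5 + -2.9·2 + -0.8·0.5.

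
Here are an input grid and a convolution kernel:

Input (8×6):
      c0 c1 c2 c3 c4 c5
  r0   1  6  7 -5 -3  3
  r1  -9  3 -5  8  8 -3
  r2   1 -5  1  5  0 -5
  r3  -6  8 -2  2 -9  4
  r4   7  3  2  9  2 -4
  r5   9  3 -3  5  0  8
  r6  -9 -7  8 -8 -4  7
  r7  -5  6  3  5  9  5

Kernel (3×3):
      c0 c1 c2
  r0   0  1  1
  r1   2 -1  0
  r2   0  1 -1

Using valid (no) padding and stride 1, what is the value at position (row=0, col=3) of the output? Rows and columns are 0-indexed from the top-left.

The receptive field on the input at this output position is [-5 -3 3 / 8 8 -3 / 5 0 -5]. Elementwise product with the kernel and sum: -3·1 + 3·1 + 8·2 + 8·-1 + 0·1 + -5·-1.

13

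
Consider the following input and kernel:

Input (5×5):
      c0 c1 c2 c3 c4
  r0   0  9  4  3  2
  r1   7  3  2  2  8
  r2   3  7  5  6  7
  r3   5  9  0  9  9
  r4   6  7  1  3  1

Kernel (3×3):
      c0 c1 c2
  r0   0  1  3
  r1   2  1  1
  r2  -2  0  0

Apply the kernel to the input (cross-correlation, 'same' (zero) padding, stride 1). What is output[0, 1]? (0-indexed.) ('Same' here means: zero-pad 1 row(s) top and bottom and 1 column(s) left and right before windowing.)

-1

The receptive field on the zero-padded input at this output position is [0 0 0 / 0 9 4 / 7 3 2]. Elementwise product with the kernel and sum: 0·1 + 0·3 + 0·2 + 9·1 + 4·1 + 7·-2.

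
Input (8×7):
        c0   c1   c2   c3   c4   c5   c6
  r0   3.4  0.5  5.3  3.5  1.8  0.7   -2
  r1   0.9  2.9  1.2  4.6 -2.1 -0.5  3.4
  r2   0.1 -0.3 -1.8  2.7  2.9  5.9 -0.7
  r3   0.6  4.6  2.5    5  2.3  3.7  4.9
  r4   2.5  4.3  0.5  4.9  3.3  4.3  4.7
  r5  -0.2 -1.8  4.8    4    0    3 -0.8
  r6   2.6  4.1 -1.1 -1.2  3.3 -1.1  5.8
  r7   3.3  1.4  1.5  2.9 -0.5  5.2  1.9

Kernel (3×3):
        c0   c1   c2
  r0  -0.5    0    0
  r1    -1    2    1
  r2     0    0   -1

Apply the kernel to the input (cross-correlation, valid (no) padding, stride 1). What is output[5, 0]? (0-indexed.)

3.1

The receptive field on the input at this output position is [-0.2 -1.8 4.8 / 2.6 4.1 -1.1 / 3.3 1.4 1.5]. Elementwise product with the kernel and sum: -0.2·-0.5 + 2.6·-1 + 4.1·2 + -1.1·1 + 1.5·-1.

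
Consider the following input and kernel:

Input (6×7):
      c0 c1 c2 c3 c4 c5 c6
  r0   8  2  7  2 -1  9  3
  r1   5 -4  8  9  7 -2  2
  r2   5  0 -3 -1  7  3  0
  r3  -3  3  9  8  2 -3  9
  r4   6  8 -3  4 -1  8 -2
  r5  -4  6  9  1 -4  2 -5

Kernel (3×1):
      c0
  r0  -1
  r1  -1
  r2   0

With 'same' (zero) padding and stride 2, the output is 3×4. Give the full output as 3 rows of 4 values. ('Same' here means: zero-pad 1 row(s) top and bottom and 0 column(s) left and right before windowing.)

Output[0,0]: The receptive field on the zero-padded input at this output position is [0 / 8 / 5]. Elementwise product with the kernel and sum: 0·-1 + 8·-1.
Output[0,1]: The receptive field on the zero-padded input at this output position is [0 / 7 / 8]. Elementwise product with the kernel and sum: 0·-1 + 7·-1.

-8 -7 1 -3
-10 -5 -14 -2
-3 -6 -1 -7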